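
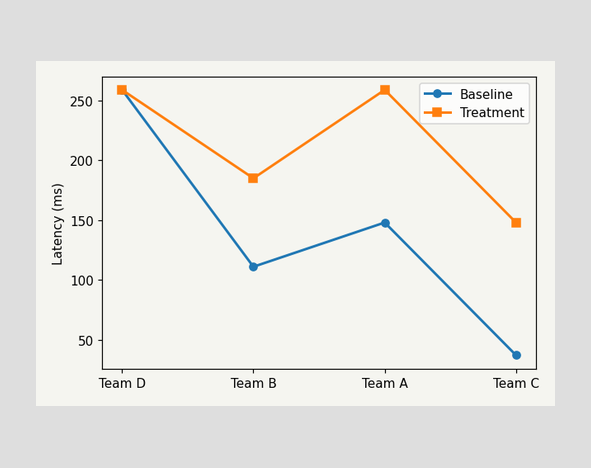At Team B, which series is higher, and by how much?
Treatment, by 74ms

At Team B, Treatment sits above the other line by 74ms.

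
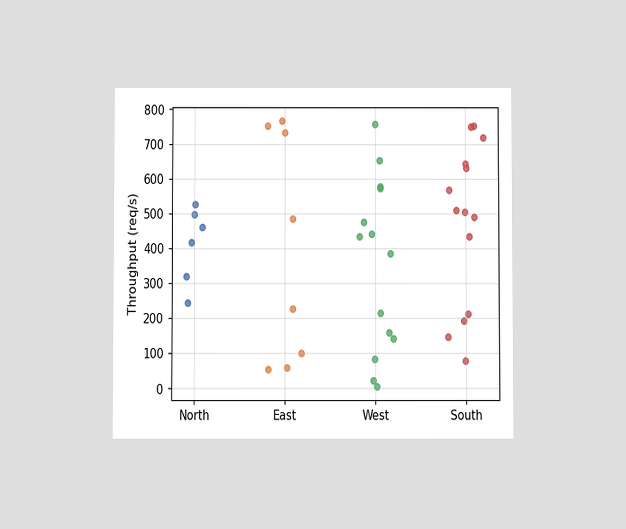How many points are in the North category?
The chart is viewed slightly from below. Counting the markers in the North column gives 6.

6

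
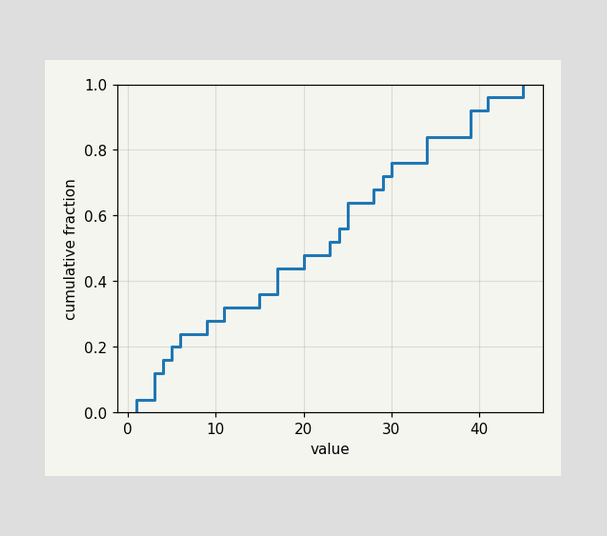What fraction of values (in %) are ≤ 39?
92%

At x=39 the ECDF step is at 92%.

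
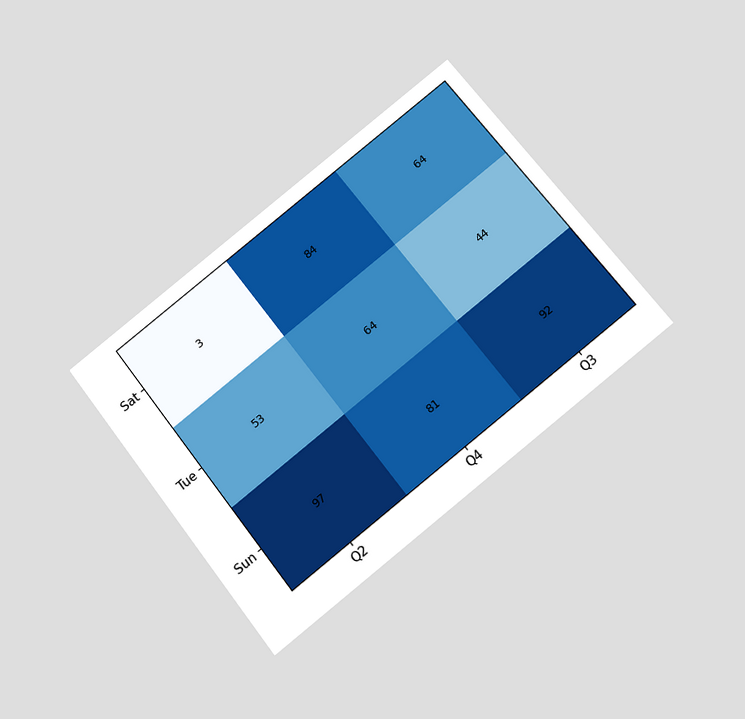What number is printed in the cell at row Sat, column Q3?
64

The chart is tilted about 38° counter-clockwise and viewed slightly from below. The (Sat, Q3) cell reads 64.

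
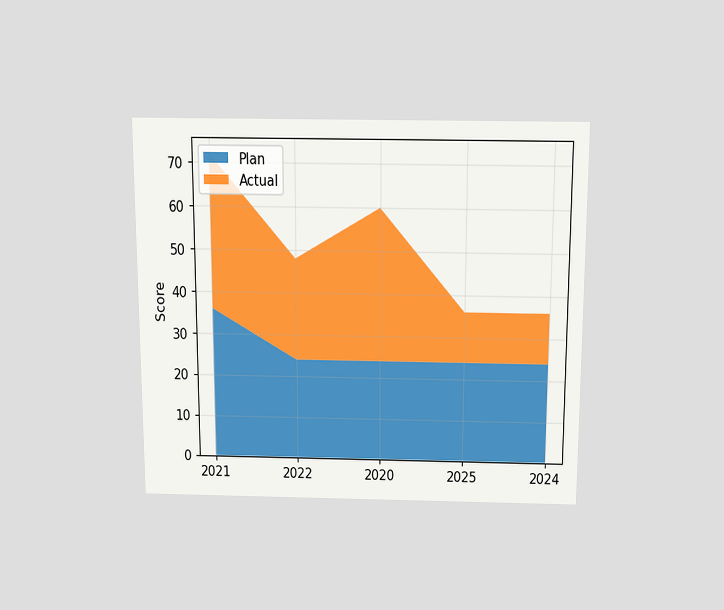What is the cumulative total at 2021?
The chart is viewed slightly from above. The stacked total at 2021 reaches 72.

72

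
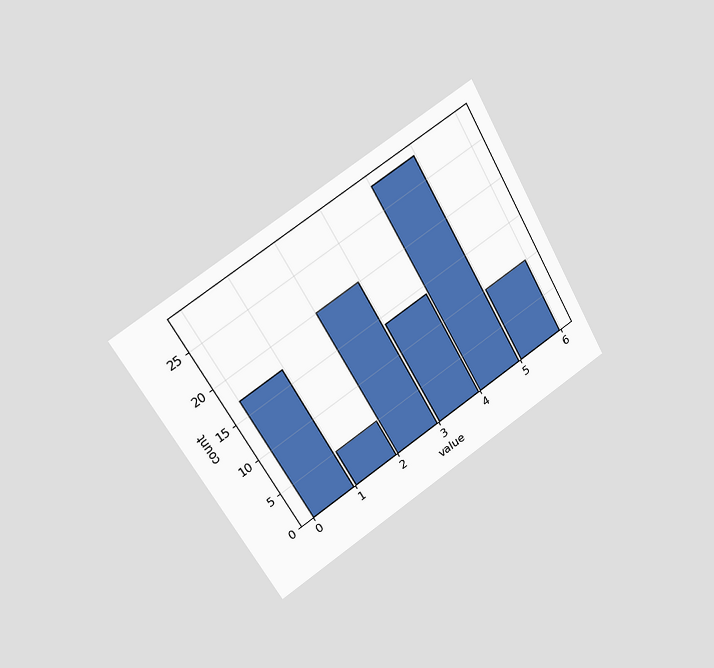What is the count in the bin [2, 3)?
The chart is tilted about 30° counter-clockwise and viewed slightly from the left. The [2, 3) bin has height 20.

20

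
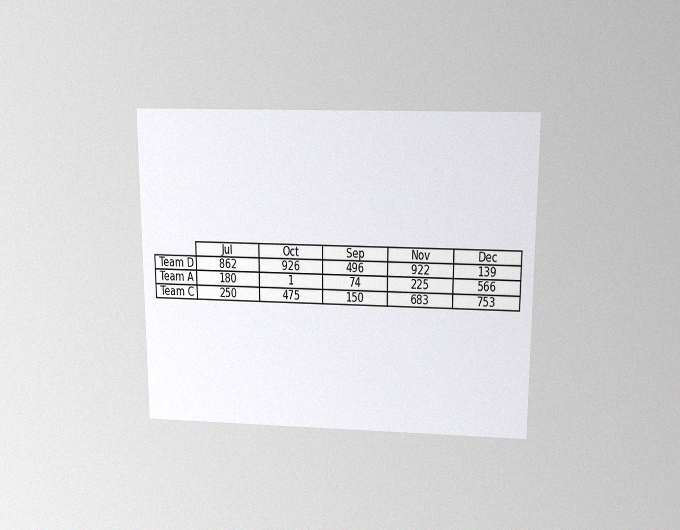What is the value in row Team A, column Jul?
The chart is viewed slightly from above, with some photo noise. The (Team A, Jul) cell reads 180.

180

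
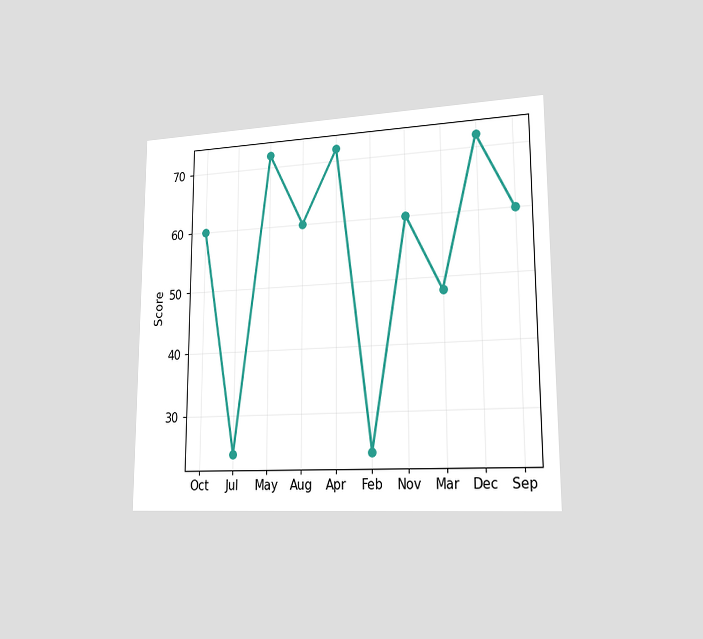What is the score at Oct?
60

The chart is viewed slightly from the right. At Oct, the line is at 60.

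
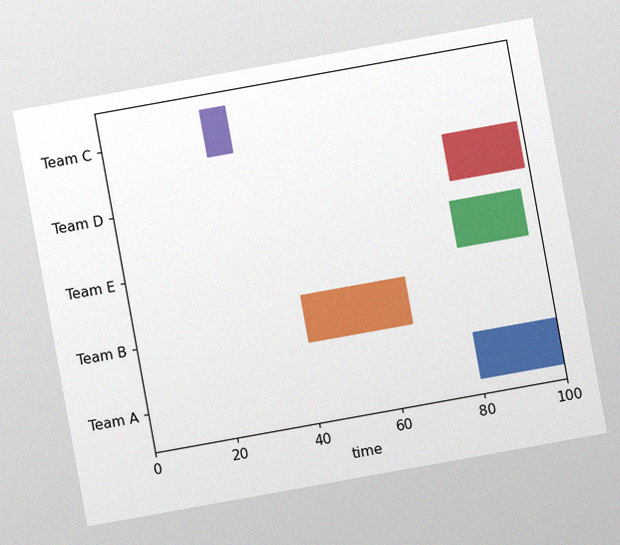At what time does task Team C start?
25

The chart is tilted about 10° counter-clockwise, with some photo noise. The Team C bar begins at t=25.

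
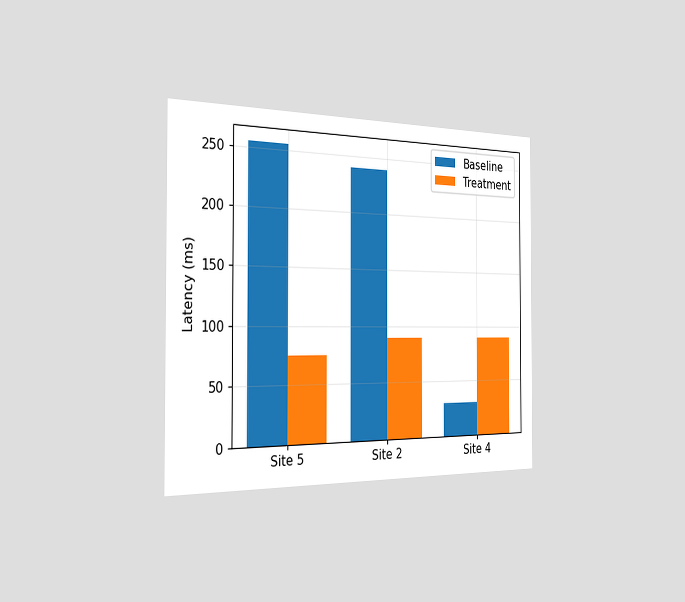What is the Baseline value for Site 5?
The chart is viewed slightly from the left. The Baseline bar at Site 5 reaches 255ms on the y-axis.

255ms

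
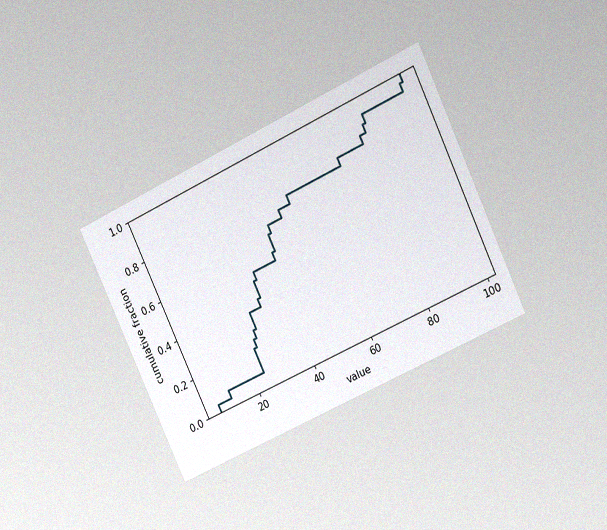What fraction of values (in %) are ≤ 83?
The chart is tilted about 25° counter-clockwise and viewed at a slight angle, with some photo noise. At x=83 the ECDF step is at 92%.

92%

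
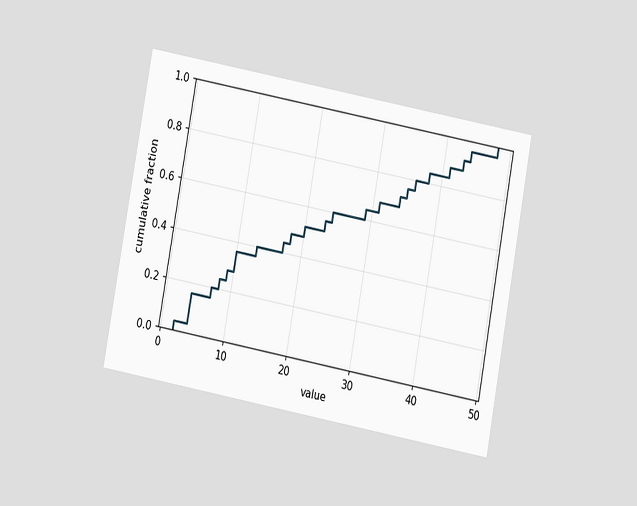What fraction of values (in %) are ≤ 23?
The chart is tilted about 10° clockwise and viewed slightly from below. At x=23 the ECDF step is at 56%.

56%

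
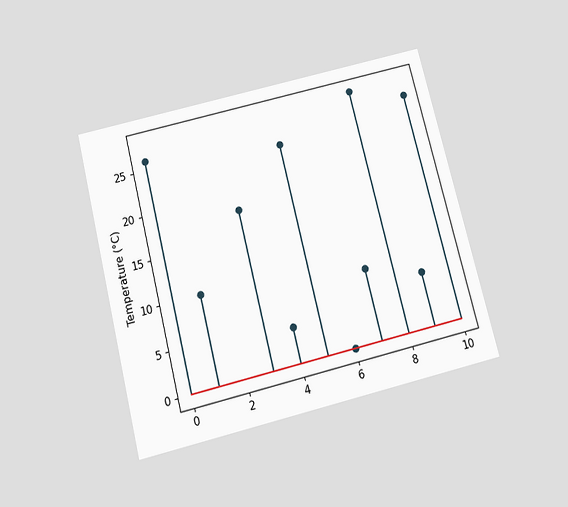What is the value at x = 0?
The chart is tilted about 14° counter-clockwise and viewed slightly from below. The stem at x=0 reaches 26°C.

26°C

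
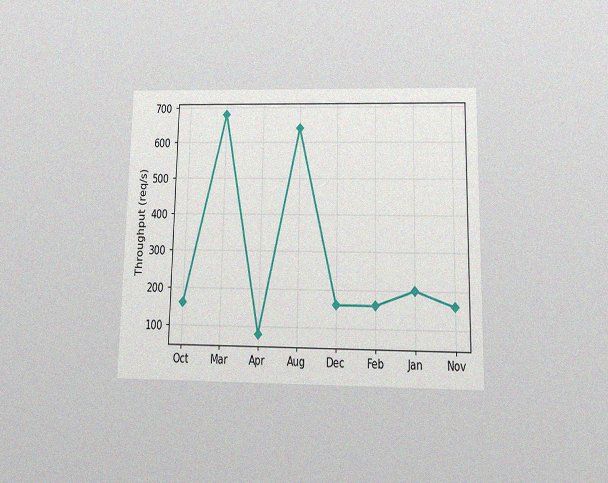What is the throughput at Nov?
160req/s

The chart is viewed slightly from below, with some photo noise. At Nov, the line is at 160req/s.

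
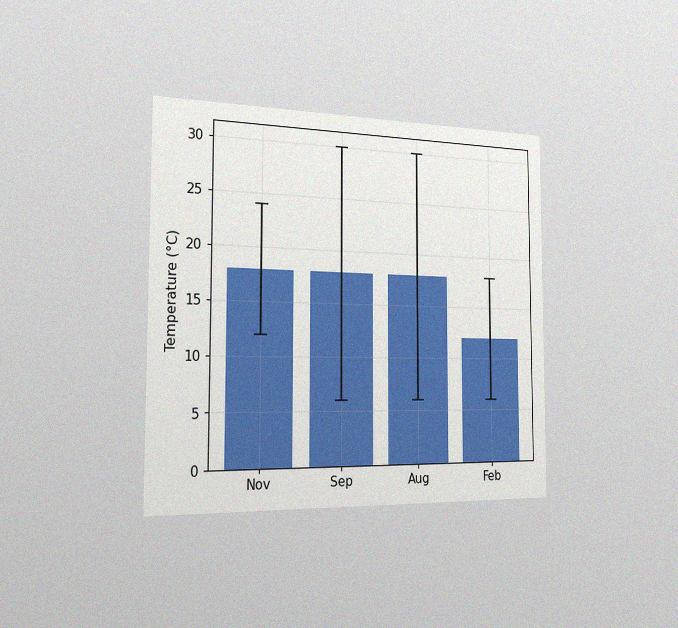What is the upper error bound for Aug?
The chart is viewed slightly from the left, with some photo noise. The Aug bar's upper whisker reaches 30°C.

30°C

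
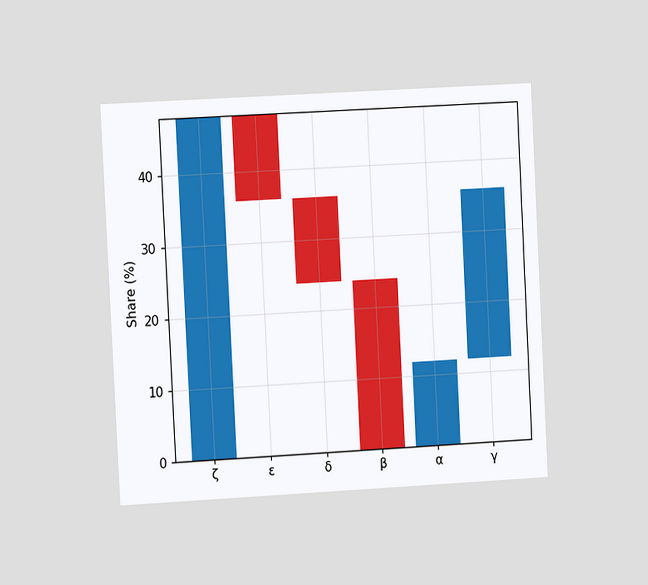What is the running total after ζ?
The chart is tilted about 3° counter-clockwise and viewed at a slight angle. After ζ the running total reaches 48%.

48%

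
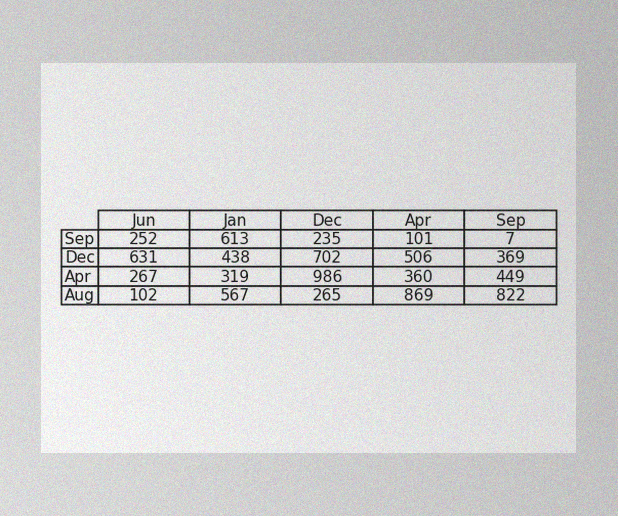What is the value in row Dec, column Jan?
438

The image has some photo noise and uneven lighting. The (Dec, Jan) cell reads 438.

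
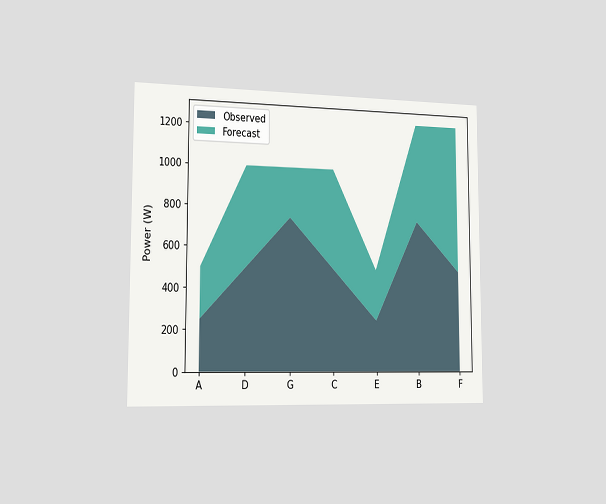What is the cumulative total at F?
1250W

The chart is viewed slightly from the left. The stacked total at F reaches 1250W.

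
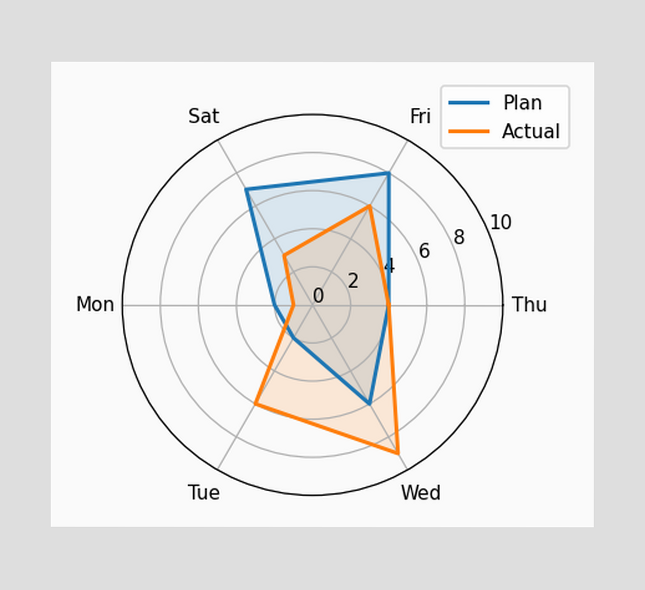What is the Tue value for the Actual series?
On the Tue axis, Actual reaches 6.

6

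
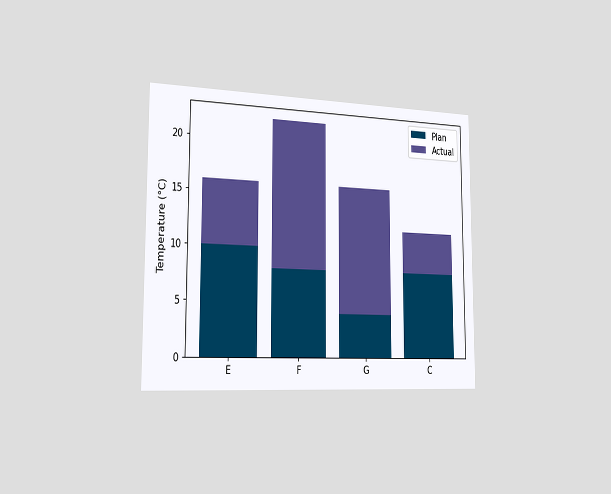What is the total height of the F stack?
22°C

The chart is viewed slightly from the left. The F stack's top reaches 22°C on the y-axis.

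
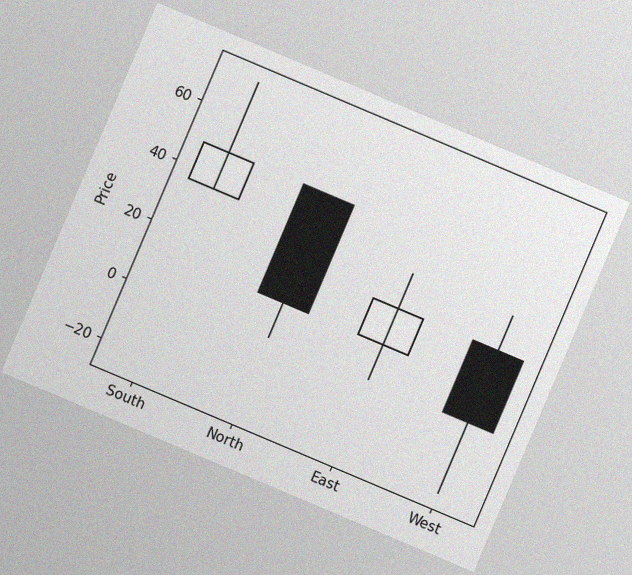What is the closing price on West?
0

The chart is tilted about 23° clockwise, with some photo noise. The West candle closes at 0.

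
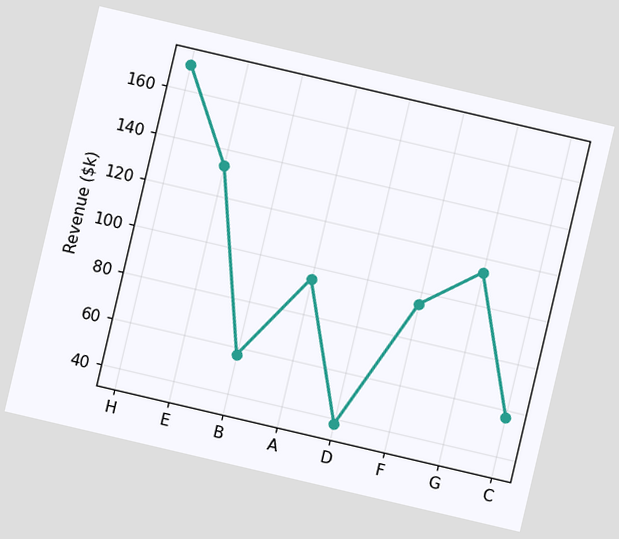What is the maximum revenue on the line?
$171k

The chart is tilted about 13° clockwise. The highest point is at H, and reading across to the y-axis gives $171k.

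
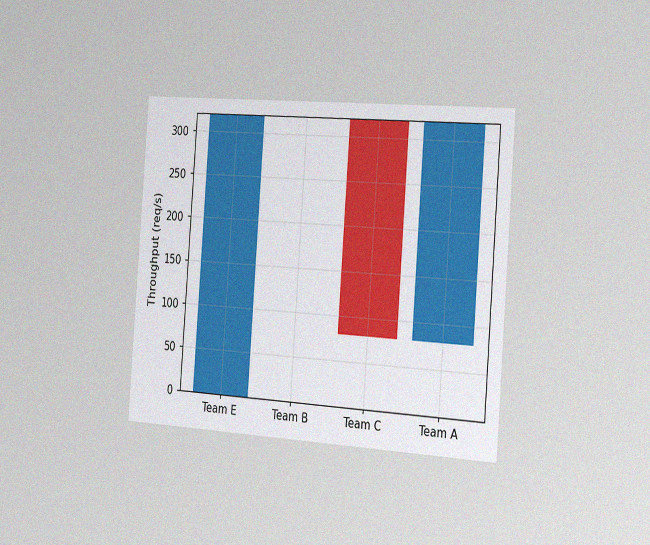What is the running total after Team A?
The chart is tilted about 4° clockwise and viewed slightly from the right, with some photo noise. After Team A the running total reaches 320req/s.

320req/s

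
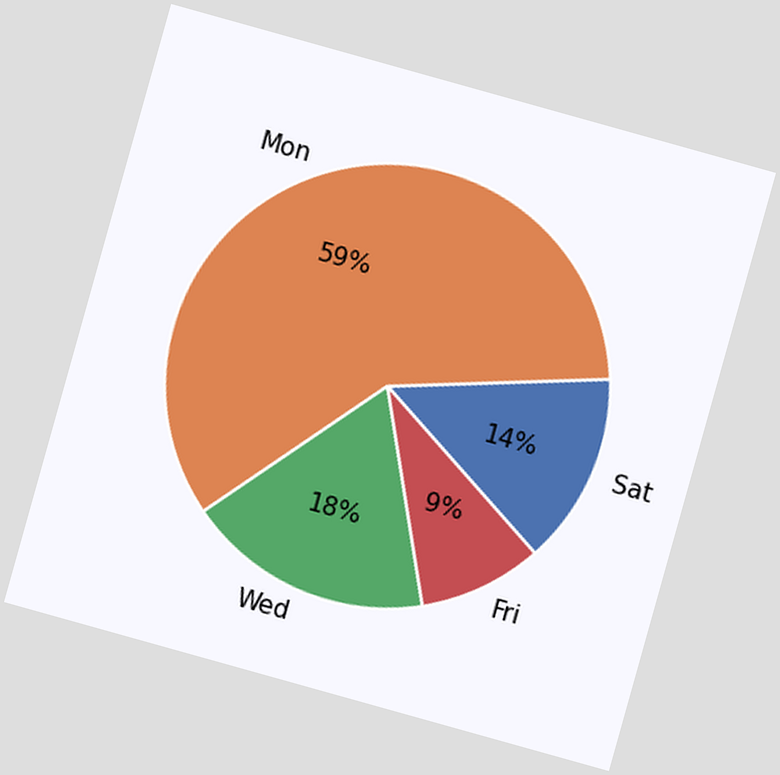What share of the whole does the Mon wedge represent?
59%

The chart is tilted about 16° clockwise. The Mon slice takes up 59% of the pie.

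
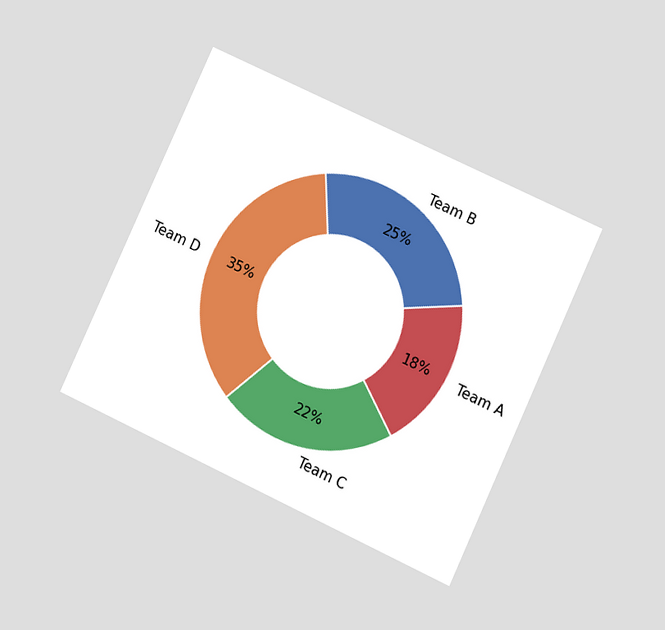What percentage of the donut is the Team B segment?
25%

The chart is tilted about 25° clockwise and viewed at a slight angle. The Team B segment takes up 25% of the ring.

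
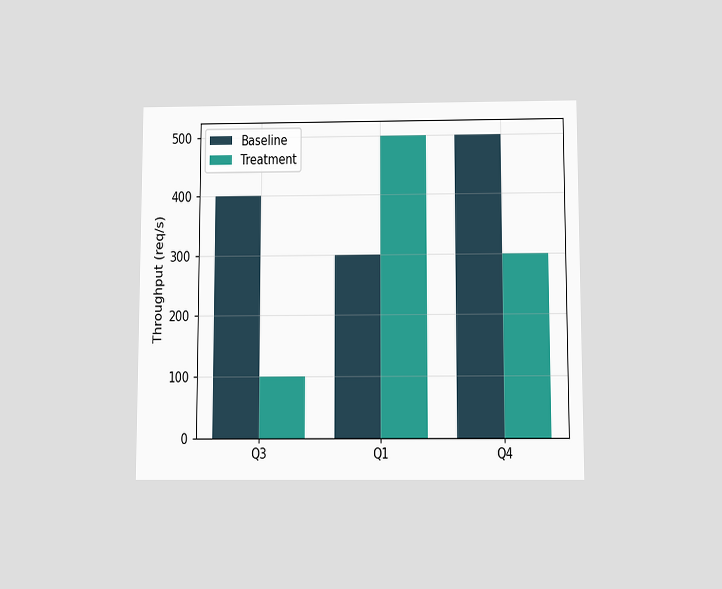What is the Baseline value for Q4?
500req/s

The chart is viewed slightly from below. The Baseline bar at Q4 reaches 500req/s on the y-axis.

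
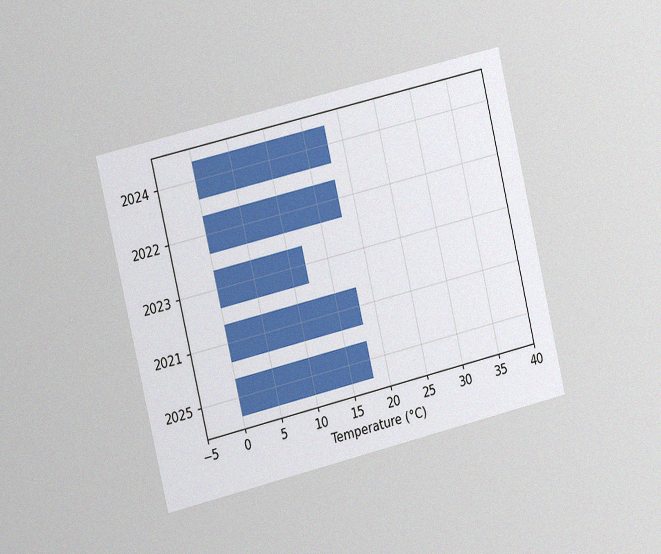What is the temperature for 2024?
The chart is tilted about 13° counter-clockwise and viewed slightly from the left, with some photo noise. Reading along the chart's x-axis, the 2024 bar reaches 18°C.

18°C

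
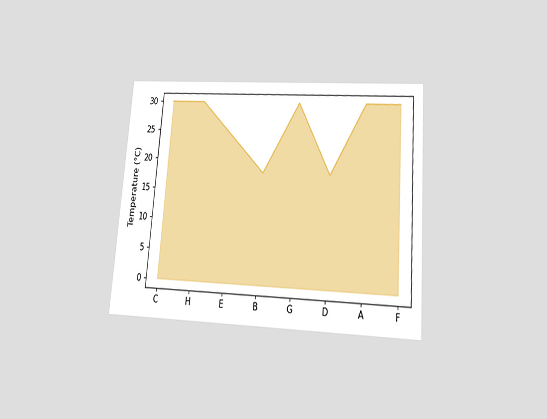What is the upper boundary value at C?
30°C

The chart is tilted about 4° clockwise and viewed slightly from below. At C the upper boundary is at 30°C.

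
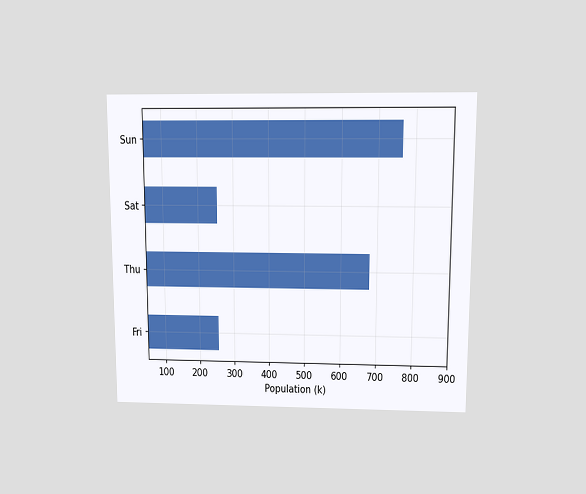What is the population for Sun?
The chart is viewed slightly from above. Reading along the chart's x-axis, the Sun bar reaches 765k.

765k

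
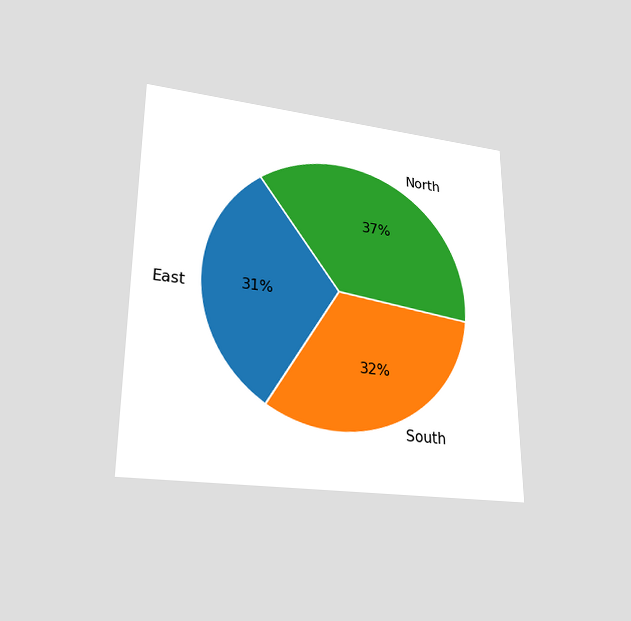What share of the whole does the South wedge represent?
32%

The chart is viewed at a slight angle. The South slice takes up 32% of the pie.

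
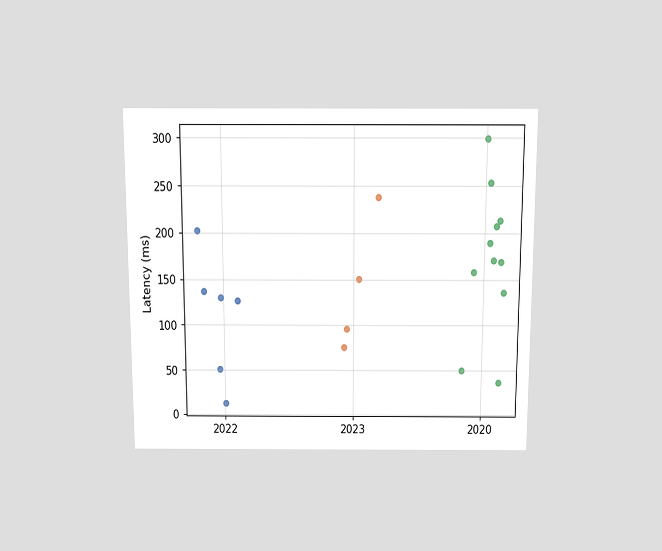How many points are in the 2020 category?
The chart is viewed slightly from above. Counting the markers in the 2020 column gives 11.

11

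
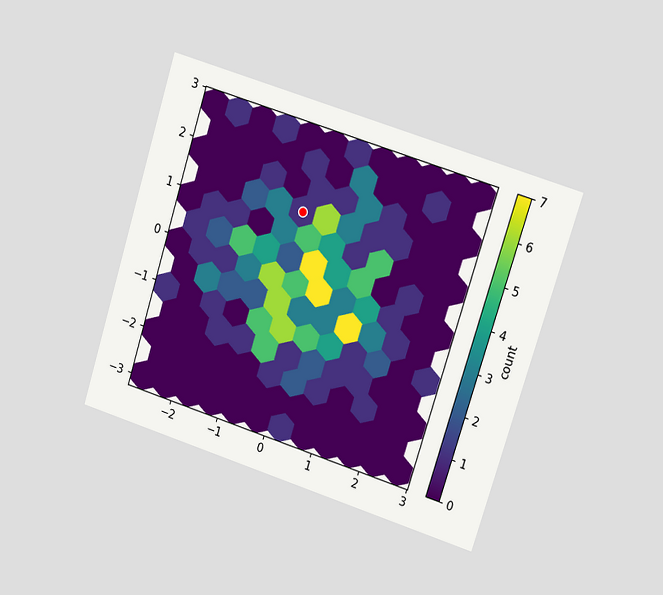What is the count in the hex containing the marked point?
The chart is tilted about 18° clockwise and viewed at a slight angle. The marked hex reads 1 on the colorbar.

1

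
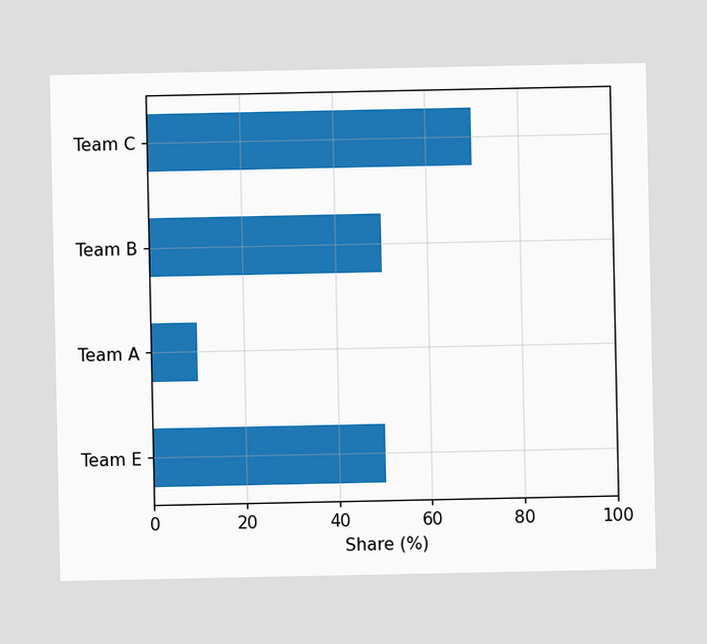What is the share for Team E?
Reading along the chart's x-axis, the Team E bar reaches 50%.

50%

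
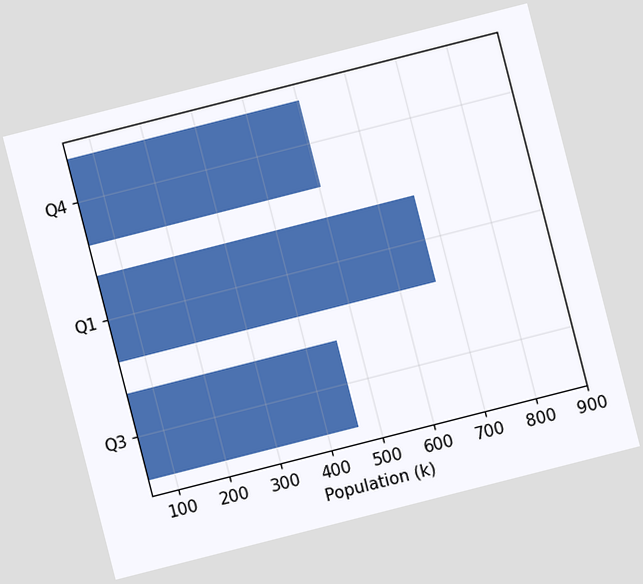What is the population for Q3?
462k

The chart is tilted about 14° counter-clockwise. Reading along the chart's x-axis, the Q3 bar reaches 462k.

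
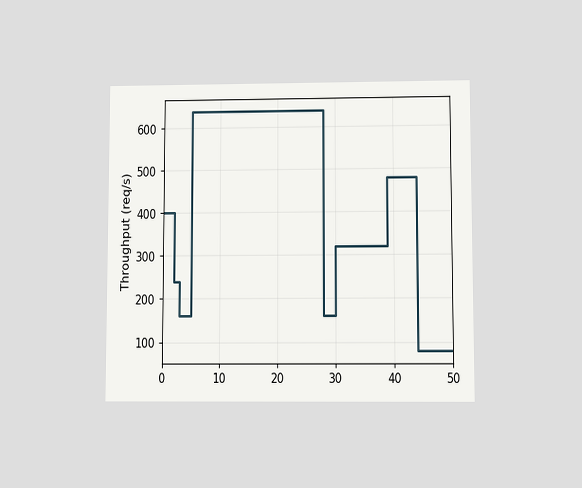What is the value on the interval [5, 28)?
The chart is viewed slightly from below. On [5, 28) the step sits at 640req/s.

640req/s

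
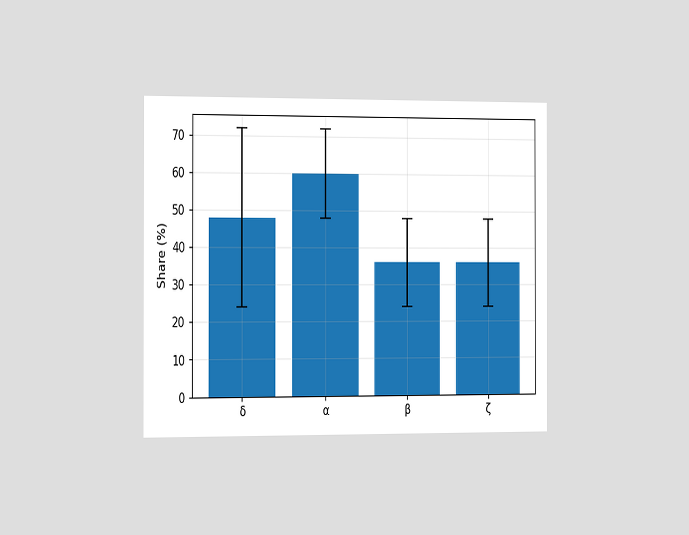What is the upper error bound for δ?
The chart is viewed slightly from the left. The δ bar's upper whisker reaches 72%.

72%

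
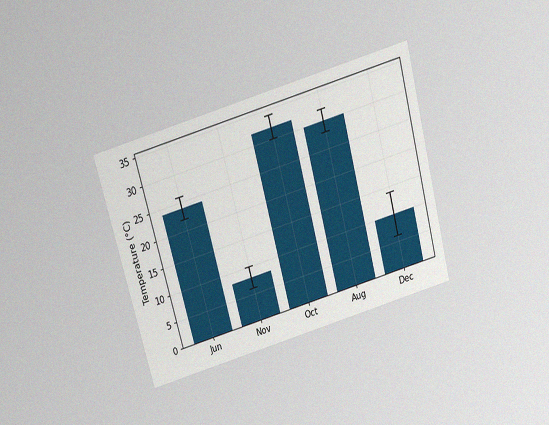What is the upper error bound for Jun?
26°C

The chart is tilted about 15° counter-clockwise and viewed slightly from above, with some photo noise. The Jun bar's upper whisker reaches 26°C.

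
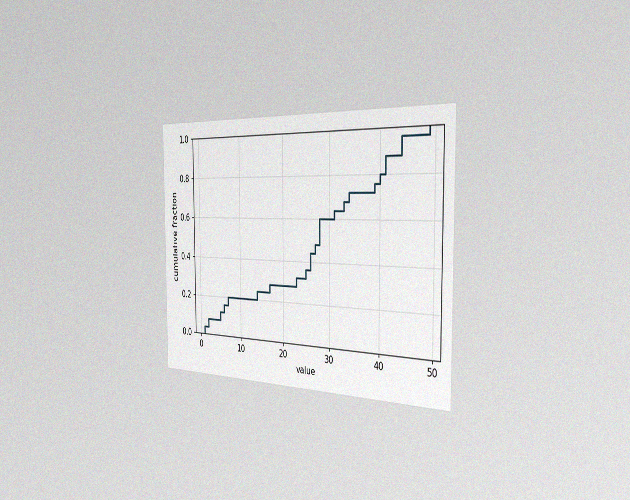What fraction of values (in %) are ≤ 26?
44%

The chart is viewed slightly from the right, with some photo noise. At x=26 the ECDF step is at 44%.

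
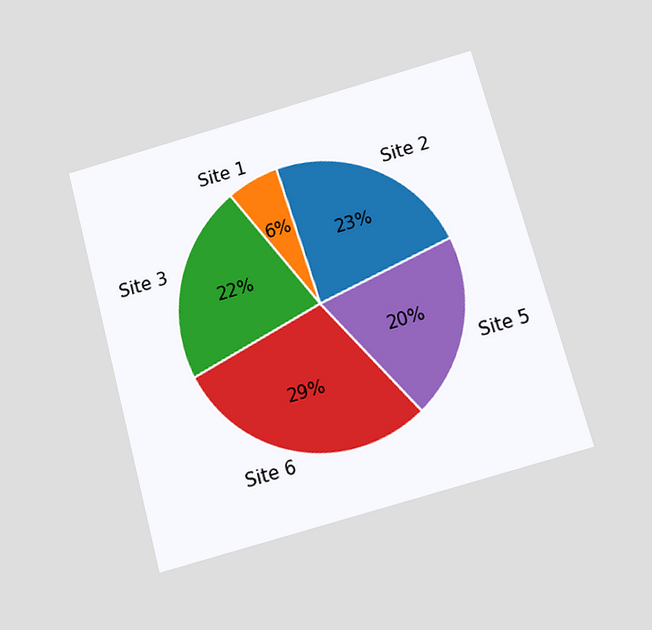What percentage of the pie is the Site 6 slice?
The chart is tilted about 15° counter-clockwise and viewed slightly from below. The Site 6 slice takes up 29% of the pie.

29%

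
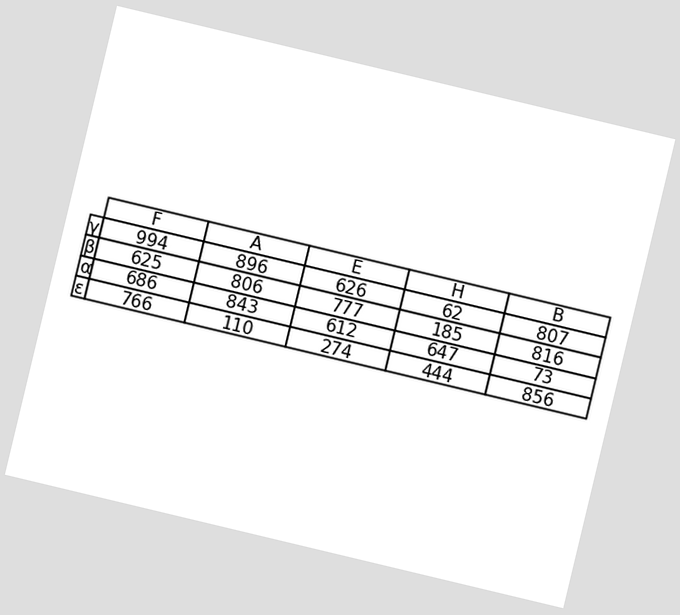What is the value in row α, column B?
The chart is tilted about 13° clockwise. The (α, B) cell reads 73.

73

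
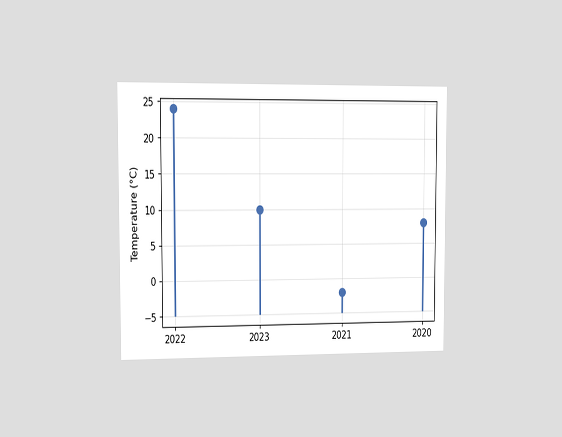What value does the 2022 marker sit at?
24°C

The chart is viewed slightly from the left. The 2022 marker sits at 24°C.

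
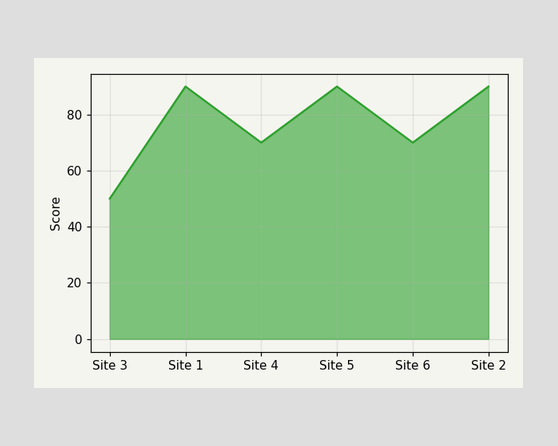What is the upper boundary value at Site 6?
At Site 6 the upper boundary is at 70.

70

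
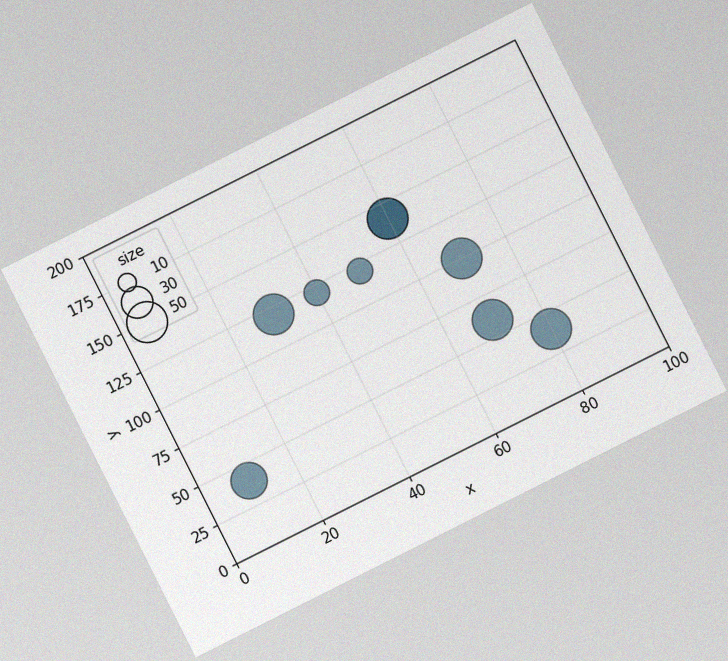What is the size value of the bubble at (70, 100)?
50

The chart is tilted about 27° counter-clockwise, with some photo noise. Matching the bubble at (70, 100) against the size legend gives 50.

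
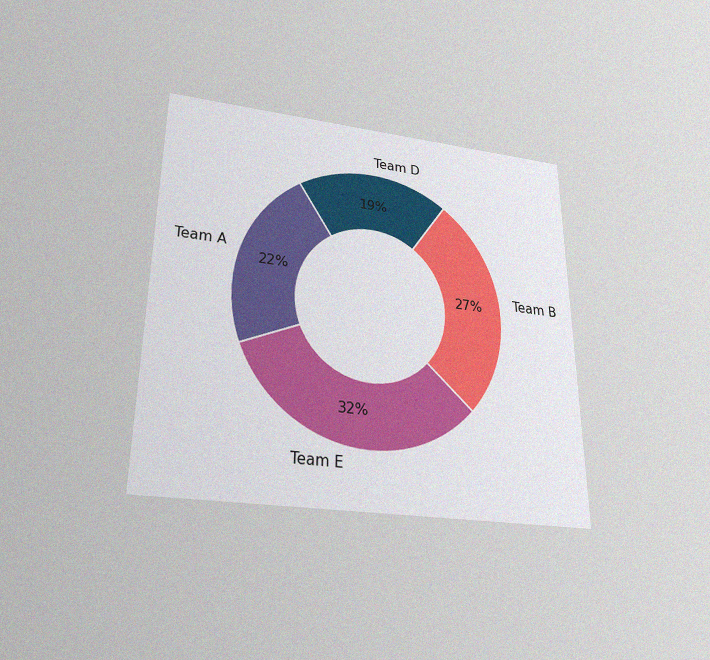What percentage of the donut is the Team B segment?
27%

The chart is viewed slightly from below, with some photo noise. The Team B segment takes up 27% of the ring.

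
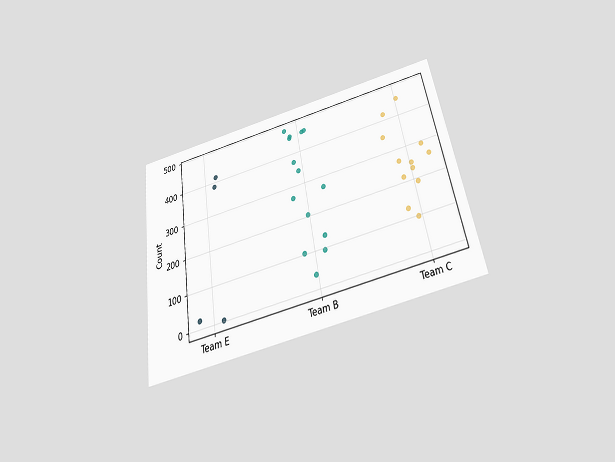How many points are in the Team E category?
4

The chart is tilted about 9° counter-clockwise and viewed slightly from below. Counting the markers in the Team E column gives 4.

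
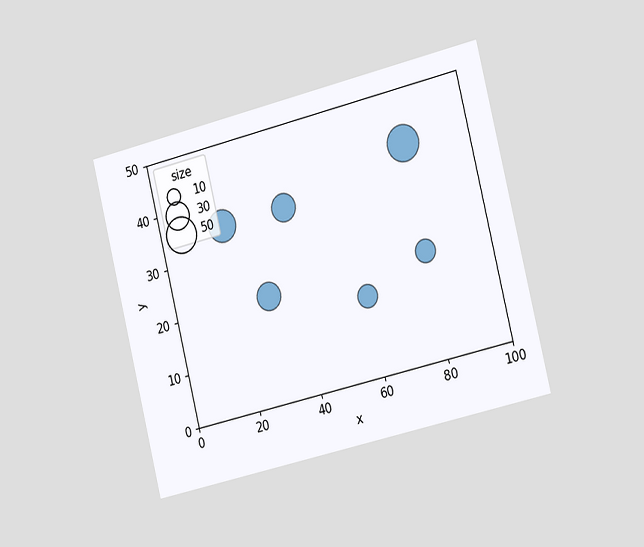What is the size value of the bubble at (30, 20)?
30

The chart is tilted about 14° counter-clockwise and viewed slightly from the right. Matching the bubble at (30, 20) against the size legend gives 30.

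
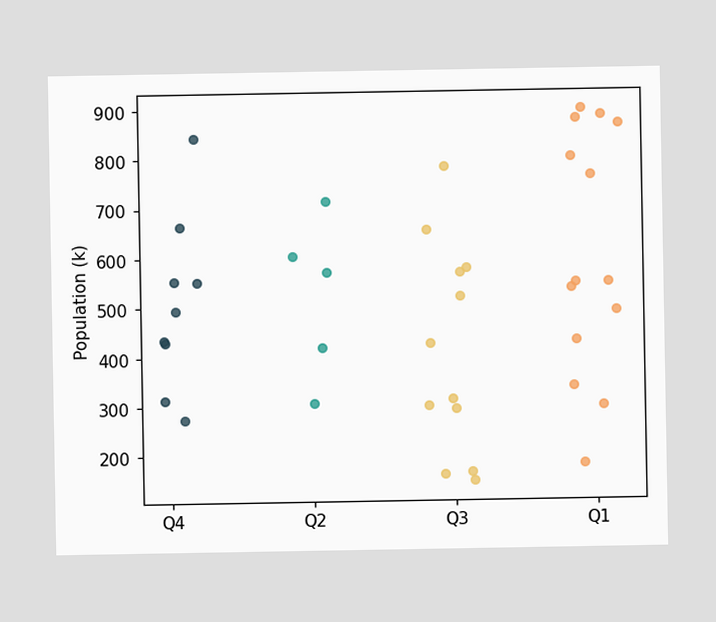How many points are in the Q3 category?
12

Counting the markers in the Q3 column gives 12.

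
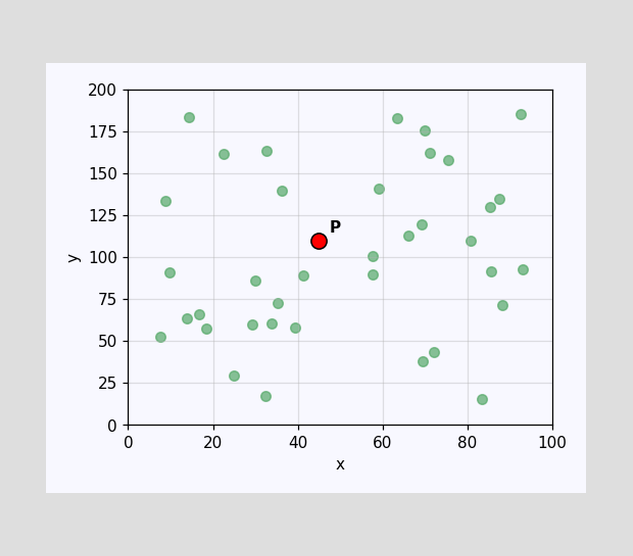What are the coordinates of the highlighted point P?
Following the gridlines from P to each axis, P sits at (45, 110).

(45, 110)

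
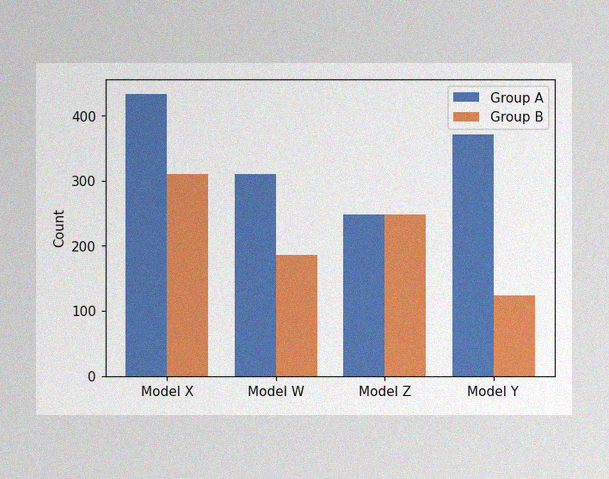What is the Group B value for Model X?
310

The image has some photo noise and uneven lighting. The Group B bar at Model X reaches 310 on the y-axis.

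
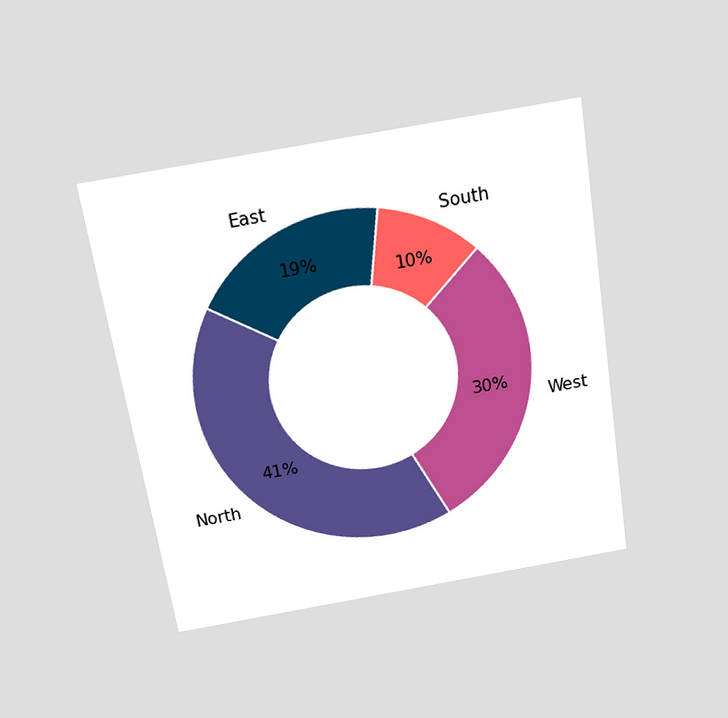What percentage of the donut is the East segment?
19%

The chart is tilted about 9° counter-clockwise and viewed slightly from above. The East segment takes up 19% of the ring.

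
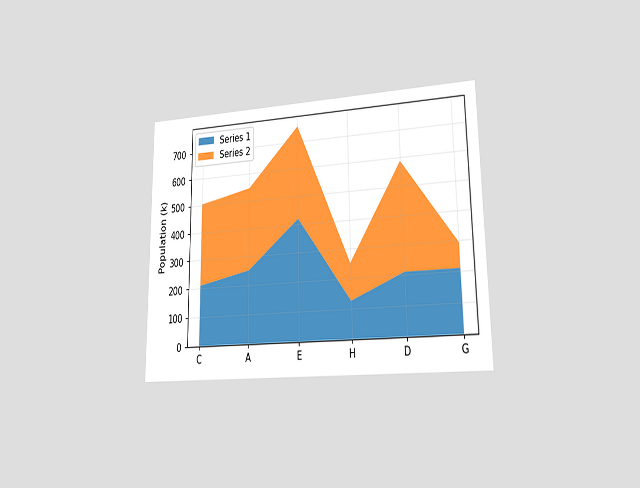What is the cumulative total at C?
The chart is viewed at a slight angle. The stacked total at C reaches 504k.

504k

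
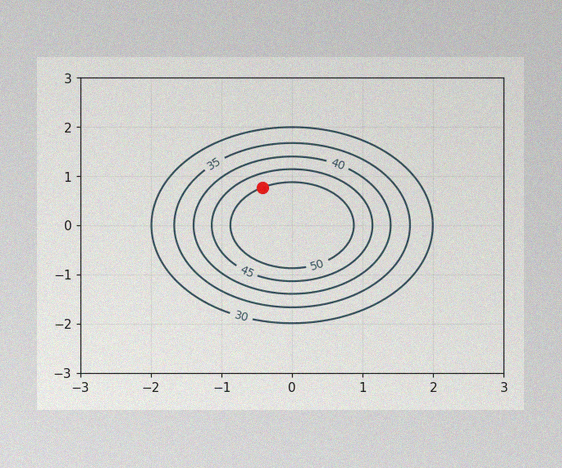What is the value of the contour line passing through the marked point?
The image has some photo noise and uneven lighting. The marked point sits on the contour labelled 50.

50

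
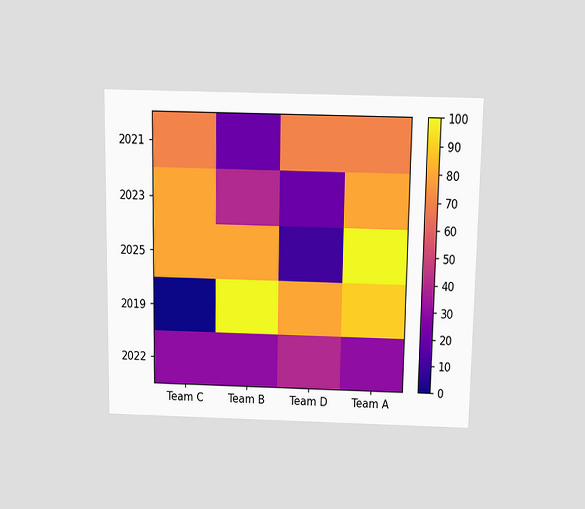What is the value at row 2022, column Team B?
The chart is viewed slightly from above. Matching cell (2022, Team B) against the colorbar gives 30.

30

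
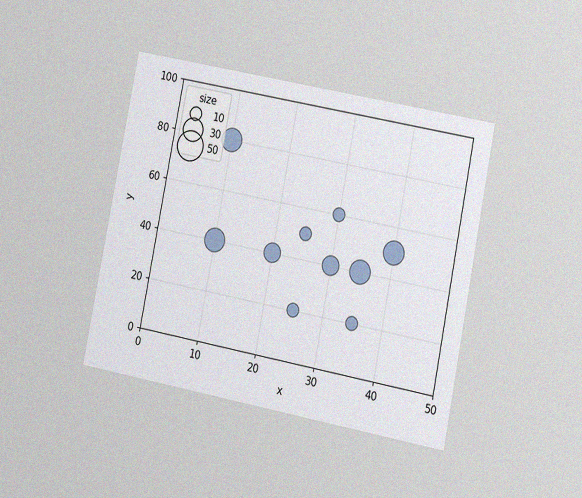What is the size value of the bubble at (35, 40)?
The chart is tilted about 11° clockwise and viewed at a slight angle, with some photo noise. Matching the bubble at (35, 40) against the size legend gives 30.

30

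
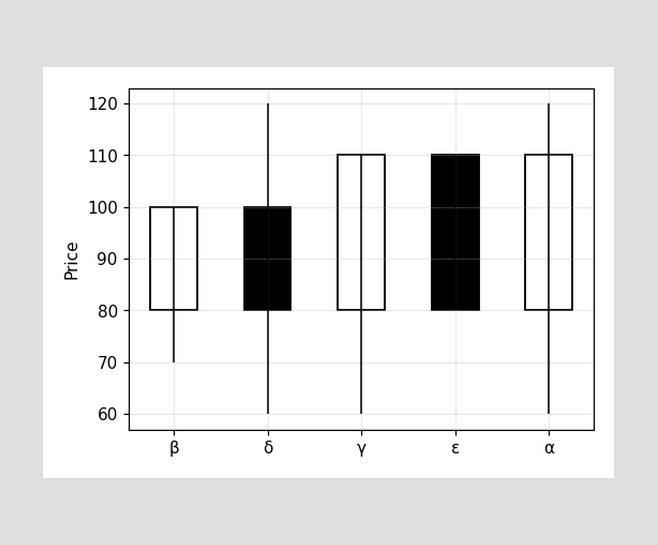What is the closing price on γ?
The γ candle closes at 110.

110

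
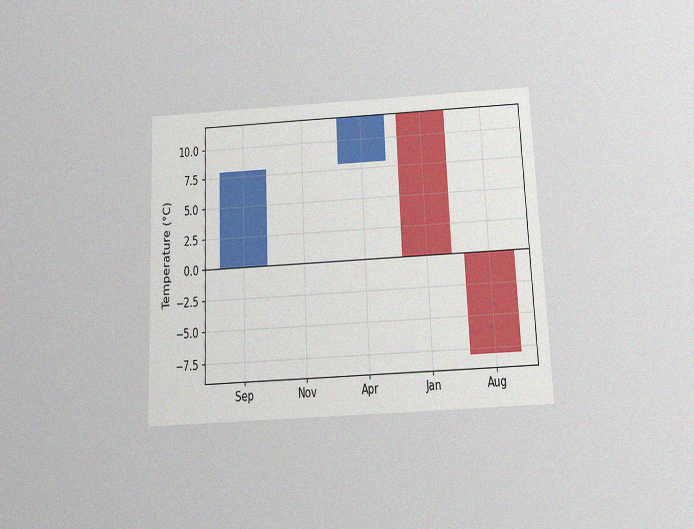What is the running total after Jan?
0°C

The chart is tilted about 2° counter-clockwise and viewed slightly from below, with some photo noise. After Jan the running total reaches 0°C.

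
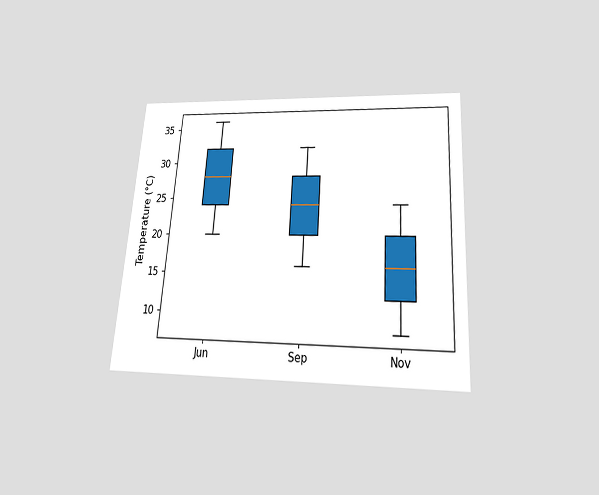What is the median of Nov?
16°C

The chart is tilted about 4° clockwise and viewed slightly from below. The median line in the Nov box sits at 16°C.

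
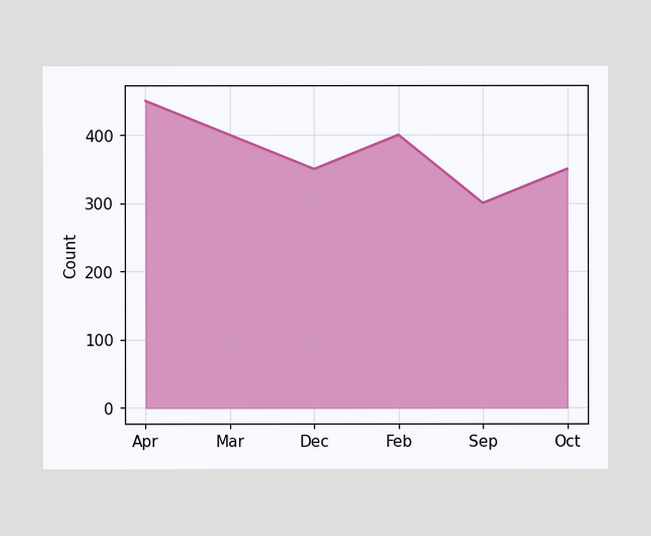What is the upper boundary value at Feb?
400

At Feb the upper boundary is at 400.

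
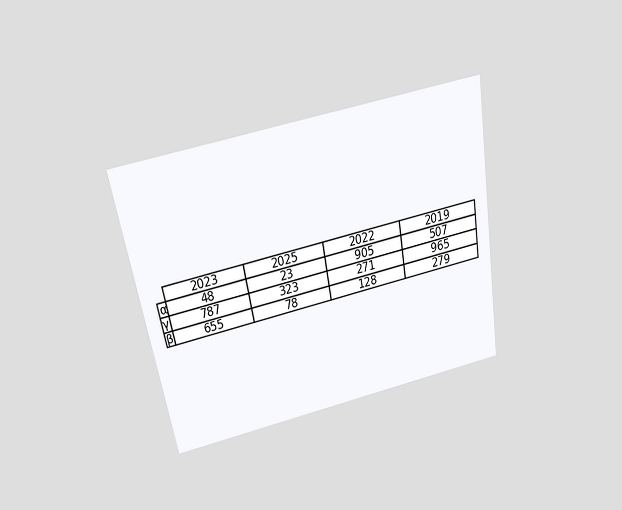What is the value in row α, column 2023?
The chart is tilted about 10° counter-clockwise and viewed slightly from above. The (α, 2023) cell reads 48.

48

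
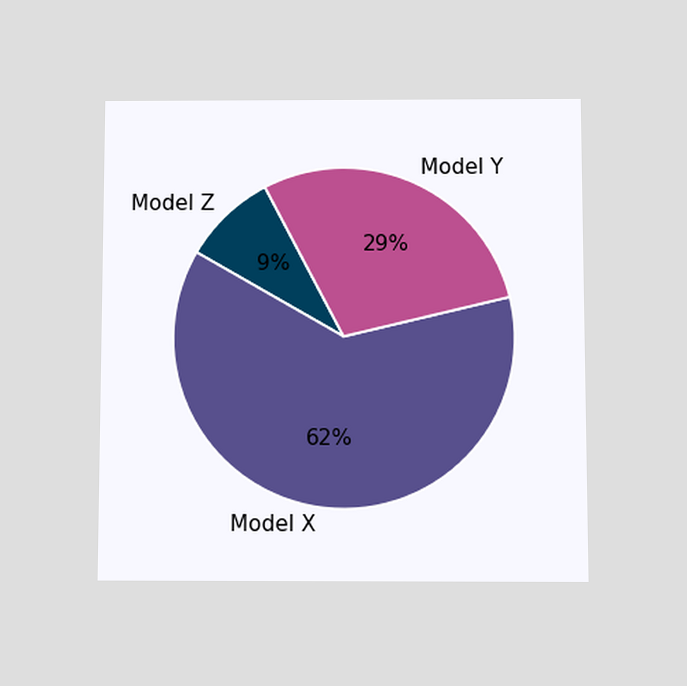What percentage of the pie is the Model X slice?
The chart is viewed at a slight angle. The Model X slice takes up 62% of the pie.

62%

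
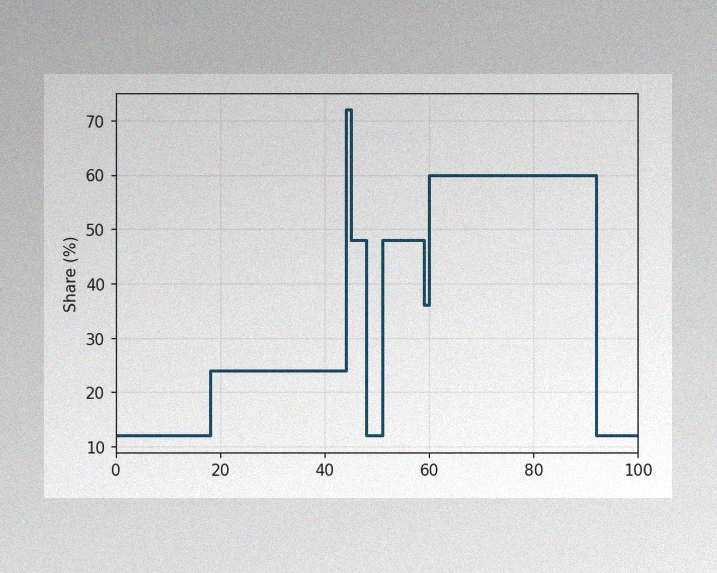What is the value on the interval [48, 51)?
The image has some photo noise and uneven lighting. On [48, 51) the step sits at 12%.

12%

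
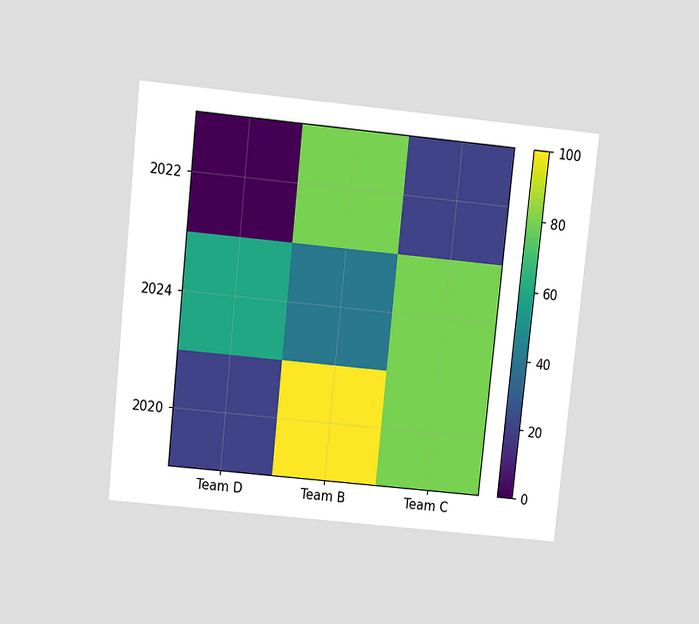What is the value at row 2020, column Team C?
The chart is tilted about 6° clockwise and viewed slightly from above. Matching cell (2020, Team C) against the colorbar gives 80.

80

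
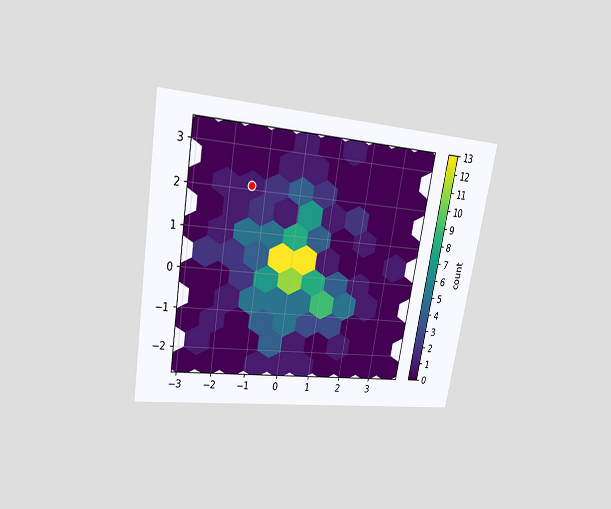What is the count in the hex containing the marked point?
The chart is tilted about 10° clockwise and viewed at a slight angle. The marked hex reads 1 on the colorbar.

1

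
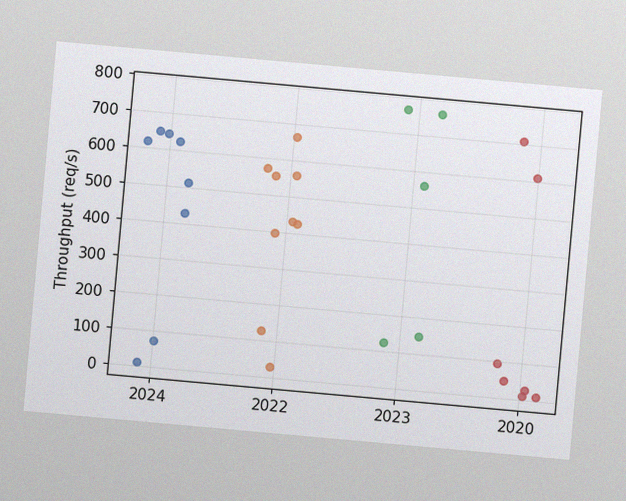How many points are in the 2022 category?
9

The chart is tilted about 5° clockwise, with some photo noise. Counting the markers in the 2022 column gives 9.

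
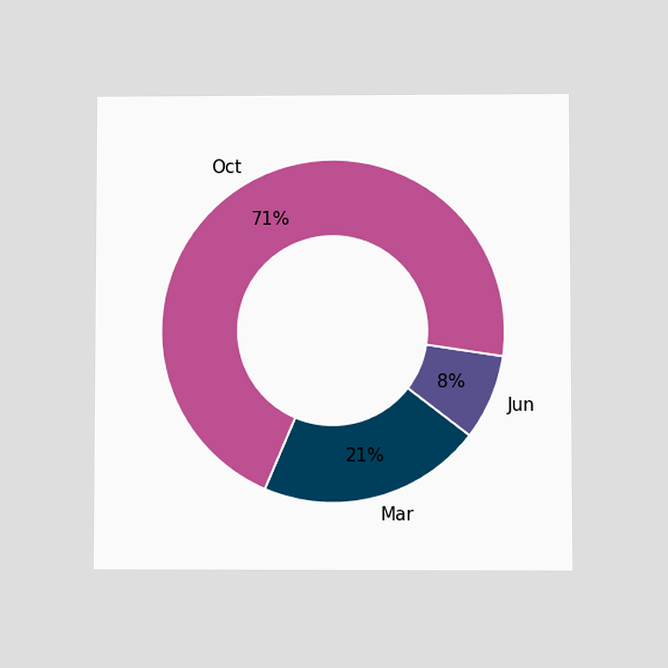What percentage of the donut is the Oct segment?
71%

The chart is viewed at a slight angle. The Oct segment takes up 71% of the ring.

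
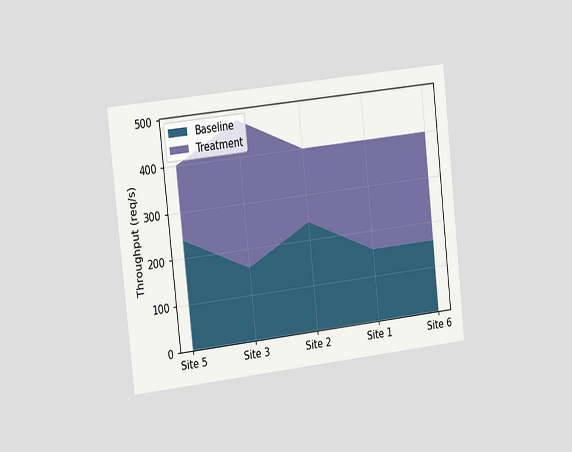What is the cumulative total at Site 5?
The chart is tilted about 6° counter-clockwise and viewed slightly from the left. The stacked total at Site 5 reaches 400req/s.

400req/s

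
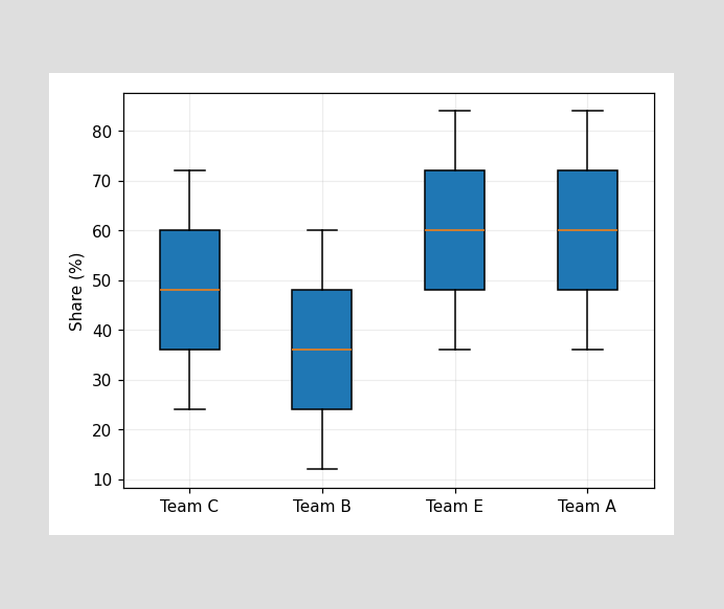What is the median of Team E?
The median line in the Team E box sits at 60%.

60%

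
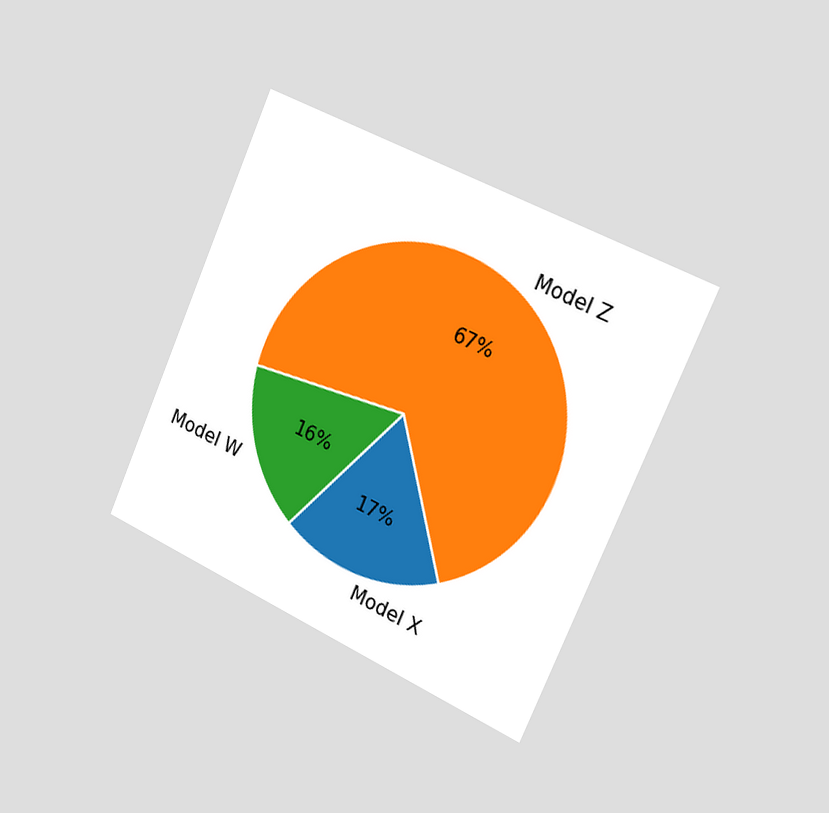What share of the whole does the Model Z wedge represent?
67%

The chart is tilted about 24° clockwise and viewed slightly from the right. The Model Z slice takes up 67% of the pie.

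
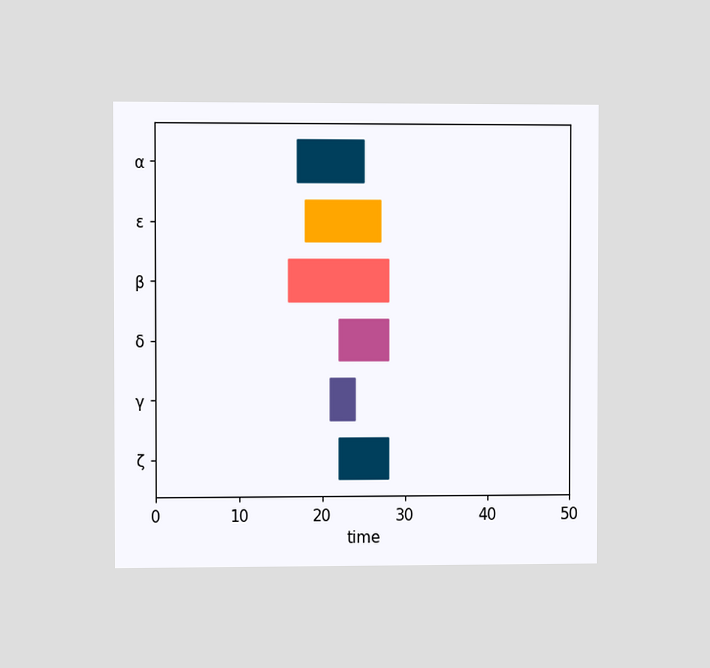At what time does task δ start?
The chart is viewed at a slight angle. The δ bar begins at t=22.

22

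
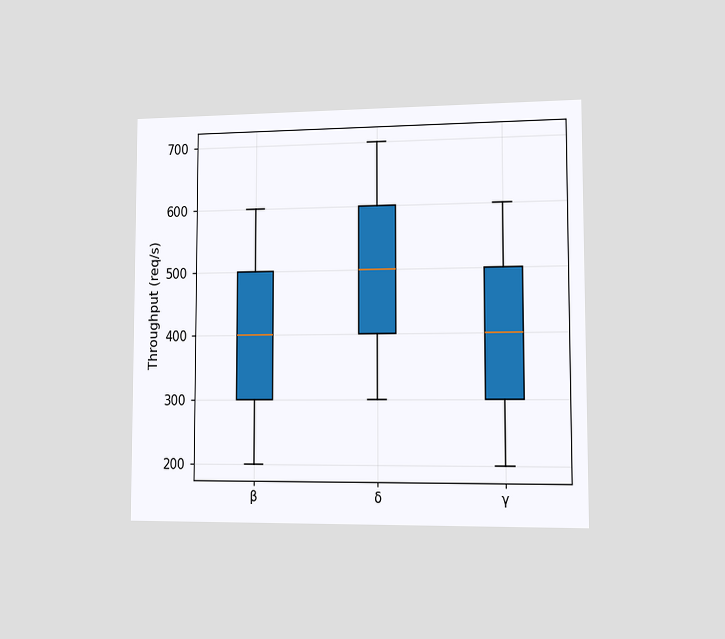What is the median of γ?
400req/s

The chart is viewed slightly from the right. The median line in the γ box sits at 400req/s.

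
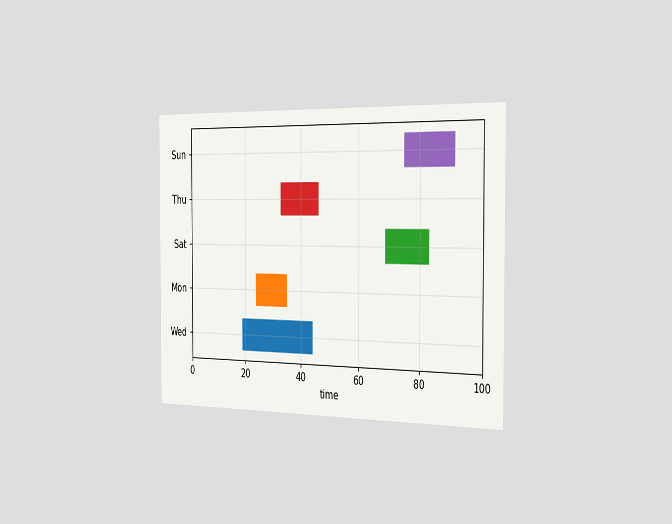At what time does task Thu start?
The chart is viewed slightly from the right. The Thu bar begins at t=33.

33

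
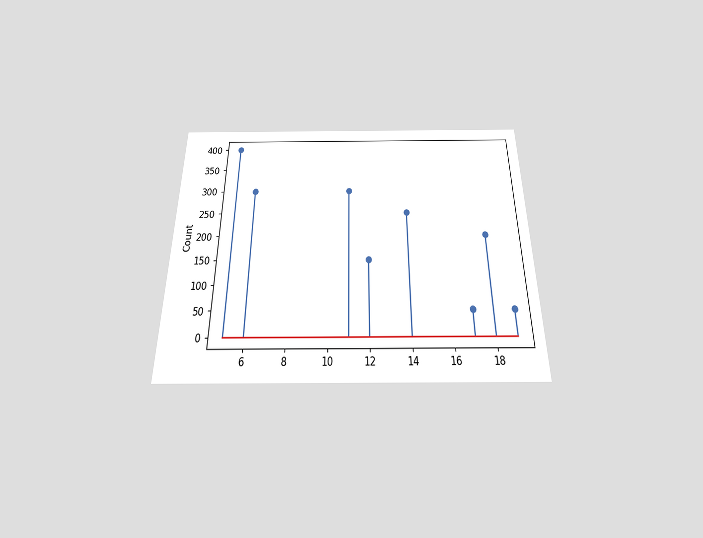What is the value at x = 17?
50

The chart is viewed slightly from below. The stem at x=17 reaches 50.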